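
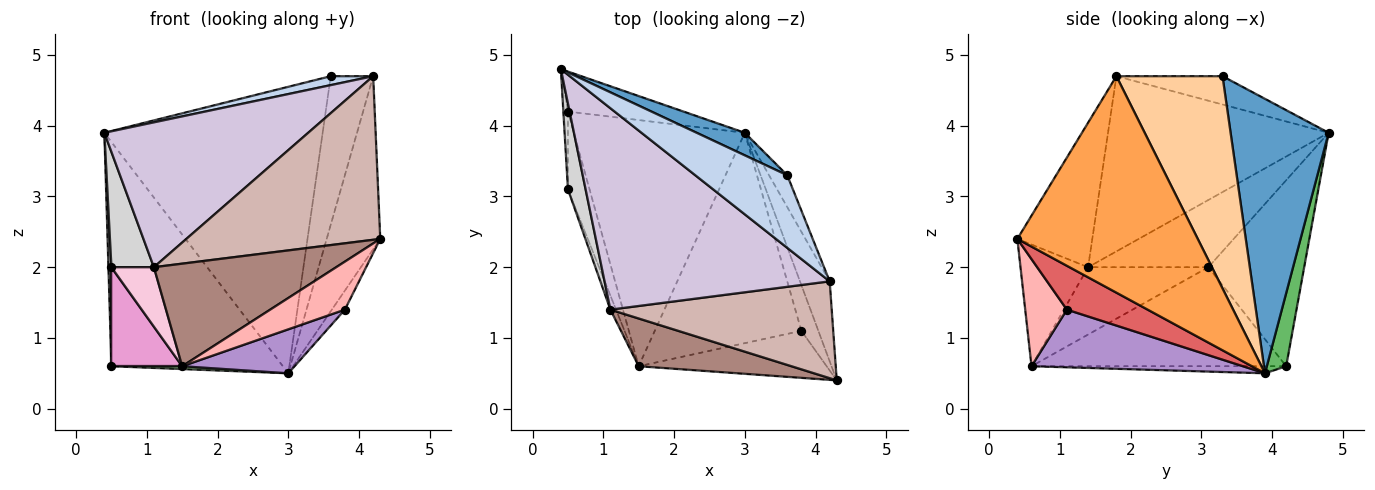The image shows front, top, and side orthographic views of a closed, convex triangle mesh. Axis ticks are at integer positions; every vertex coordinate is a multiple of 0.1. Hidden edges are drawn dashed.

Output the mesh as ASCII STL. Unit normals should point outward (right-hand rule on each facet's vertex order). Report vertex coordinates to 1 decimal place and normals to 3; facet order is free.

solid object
 facet normal 0.409 0.910 0.072
  outer loop
   vertex 3.0 3.9 0.5
   vertex 0.4 4.8 3.9
   vertex 3.6 3.3 4.7
  endloop
 endfacet
 facet normal -0.292 -0.117 0.949
  outer loop
   vertex 4.2 1.8 4.7
   vertex 3.6 3.3 4.7
   vertex 0.4 4.8 3.9
  endloop
 endfacet
 facet normal 0.950 0.282 -0.130
  outer loop
   vertex 4.2 1.8 4.7
   vertex 4.3 0.4 2.4
   vertex 3.0 3.9 0.5
  endloop
 endfacet
 facet normal 0.926 0.370 -0.079
  outer loop
   vertex 4.2 1.8 4.7
   vertex 3.0 3.9 0.5
   vertex 3.6 3.3 4.7
  endloop
 endfacet
 facet normal 0.110 0.978 -0.175
  outer loop
   vertex 0.5 4.2 0.6
   vertex 0.4 4.8 3.9
   vertex 3.0 3.9 0.5
  endloop
 endfacet
 facet normal -0.041 -0.011 -0.999
  outer loop
   vertex 0.5 4.2 0.6
   vertex 3.0 3.9 0.5
   vertex 1.5 0.6 0.6
  endloop
 endfacet
 facet normal 0.922 0.149 -0.357
  outer loop
   vertex 3.8 1.1 1.4
   vertex 3.0 3.9 0.5
   vertex 4.3 0.4 2.4
  endloop
 endfacet
 facet normal 0.370 -0.664 -0.650
  outer loop
   vertex 3.8 1.1 1.4
   vertex 4.3 0.4 2.4
   vertex 1.5 0.6 0.6
  endloop
 endfacet
 facet normal 0.359 -0.191 -0.913
  outer loop
   vertex 3.8 1.1 1.4
   vertex 1.5 0.6 0.6
   vertex 3.0 3.9 0.5
  endloop
 endfacet
 facet normal -0.534 -0.494 0.686
  outer loop
   vertex 1.1 1.4 2.0
   vertex 4.2 1.8 4.7
   vertex 0.4 4.8 3.9
  endloop
 endfacet
 facet normal -0.319 -0.859 0.400
  outer loop
   vertex 1.1 1.4 2.0
   vertex 1.5 0.6 0.6
   vertex 4.3 0.4 2.4
  endloop
 endfacet
 facet normal -0.316 -0.817 0.483
  outer loop
   vertex 1.1 1.4 2.0
   vertex 4.3 0.4 2.4
   vertex 4.2 1.8 4.7
  endloop
 endfacet
 facet normal -0.943 -0.262 -0.206
  outer loop
   vertex 0.5 3.1 2.0
   vertex 0.5 4.2 0.6
   vertex 1.5 0.6 0.6
  endloop
 endfacet
 facet normal -0.940 -0.332 -0.079
  outer loop
   vertex 0.5 3.1 2.0
   vertex 1.5 0.6 0.6
   vertex 1.1 1.4 2.0
  endloop
 endfacet
 facet normal -0.999 -0.031 -0.025
  outer loop
   vertex 0.5 3.1 2.0
   vertex 0.4 4.8 3.9
   vertex 0.5 4.2 0.6
  endloop
 endfacet
 facet normal -0.915 -0.323 0.241
  outer loop
   vertex 0.5 3.1 2.0
   vertex 1.1 1.4 2.0
   vertex 0.4 4.8 3.9
  endloop
 endfacet
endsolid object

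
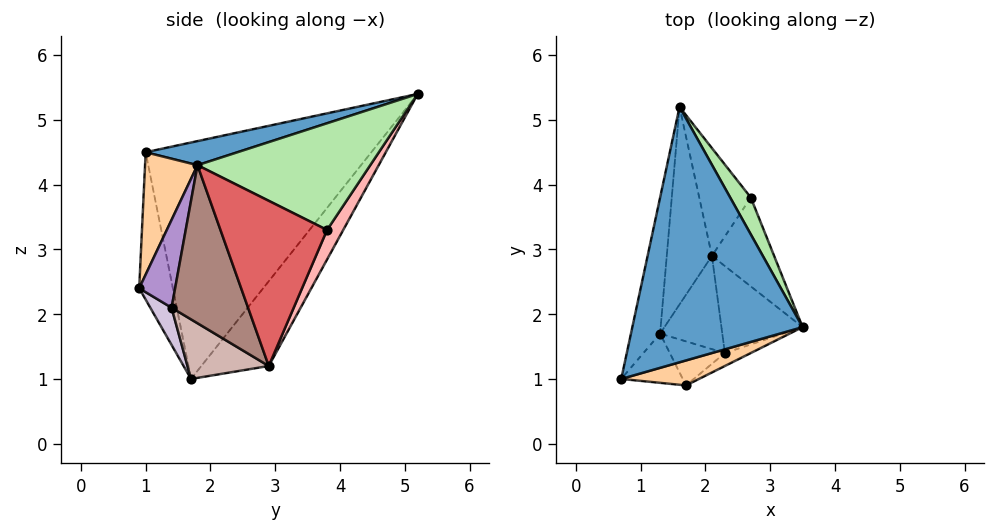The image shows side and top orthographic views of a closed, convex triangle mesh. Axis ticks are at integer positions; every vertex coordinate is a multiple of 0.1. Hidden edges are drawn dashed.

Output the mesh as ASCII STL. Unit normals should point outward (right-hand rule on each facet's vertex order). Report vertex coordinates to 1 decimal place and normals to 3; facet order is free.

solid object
 facet normal 0.136 -0.235 0.962
  outer loop
   vertex 1.6 5.2 5.4
   vertex 0.7 1.0 4.5
   vertex 3.5 1.8 4.3
  endloop
 endfacet
 facet normal -0.965 0.232 -0.119
  outer loop
   vertex 1.3 1.7 1.0
   vertex 0.7 1.0 4.5
   vertex 1.6 5.2 5.4
  endloop
 endfacet
 facet normal -0.734 0.555 -0.391
  outer loop
   vertex 2.1 2.9 1.2
   vertex 1.3 1.7 1.0
   vertex 1.6 5.2 5.4
  endloop
 endfacet
 facet normal 0.282 -0.943 0.179
  outer loop
   vertex 1.7 0.9 2.4
   vertex 3.5 1.8 4.3
   vertex 0.7 1.0 4.5
  endloop
 endfacet
 facet normal -0.610 -0.751 -0.255
  outer loop
   vertex 1.7 0.9 2.4
   vertex 0.7 1.0 4.5
   vertex 1.3 1.7 1.0
  endloop
 endfacet
 facet normal 0.883 0.438 0.170
  outer loop
   vertex 2.7 3.8 3.3
   vertex 1.6 5.2 5.4
   vertex 3.5 1.8 4.3
  endloop
 endfacet
 facet normal 0.918 0.194 -0.346
  outer loop
   vertex 2.7 3.8 3.3
   vertex 3.5 1.8 4.3
   vertex 2.1 2.9 1.2
  endloop
 endfacet
 facet normal 0.253 0.861 -0.441
  outer loop
   vertex 2.7 3.8 3.3
   vertex 2.1 2.9 1.2
   vertex 1.6 5.2 5.4
  endloop
 endfacet
 facet normal 0.579 -0.797 -0.171
  outer loop
   vertex 2.3 1.4 2.1
   vertex 3.5 1.8 4.3
   vertex 1.7 0.9 2.4
  endloop
 endfacet
 facet normal 0.364 -0.760 -0.538
  outer loop
   vertex 2.3 1.4 2.1
   vertex 1.7 0.9 2.4
   vertex 1.3 1.7 1.0
  endloop
 endfacet
 facet normal 0.879 -0.154 -0.451
  outer loop
   vertex 2.3 1.4 2.1
   vertex 2.1 2.9 1.2
   vertex 3.5 1.8 4.3
  endloop
 endfacet
 facet normal 0.655 -0.323 -0.683
  outer loop
   vertex 2.3 1.4 2.1
   vertex 1.3 1.7 1.0
   vertex 2.1 2.9 1.2
  endloop
 endfacet
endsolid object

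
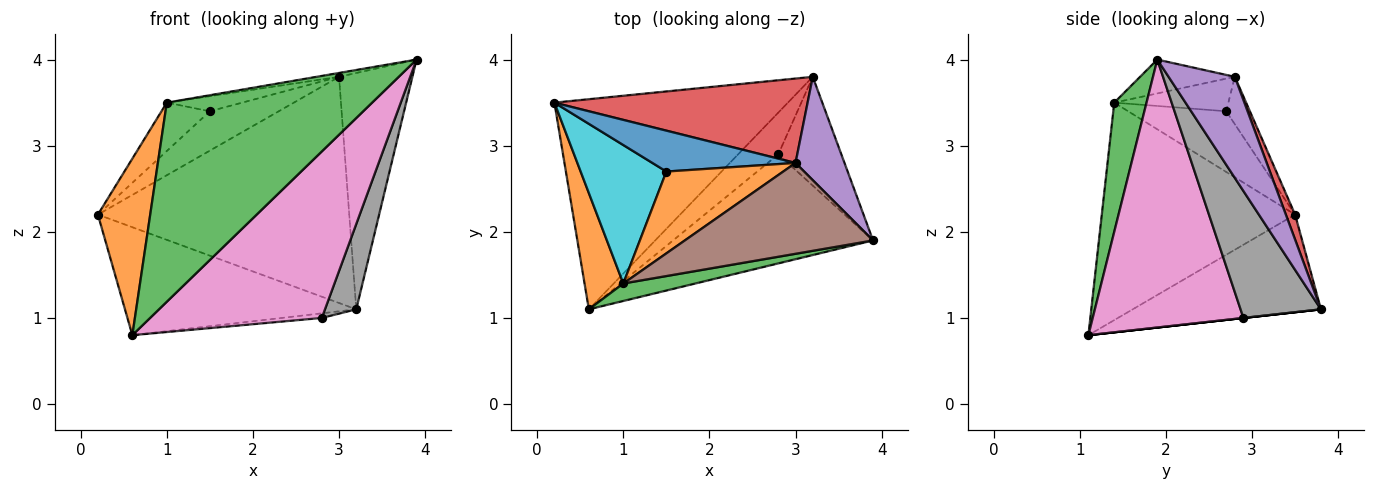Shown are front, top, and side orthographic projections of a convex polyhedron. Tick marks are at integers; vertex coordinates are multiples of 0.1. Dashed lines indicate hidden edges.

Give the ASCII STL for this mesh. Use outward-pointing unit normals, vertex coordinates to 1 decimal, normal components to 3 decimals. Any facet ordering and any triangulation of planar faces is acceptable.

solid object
 facet normal -0.349 0.428 -0.834
  outer loop
   vertex 3.2 3.8 1.1
   vertex 0.6 1.1 0.8
   vertex 0.2 3.5 2.2
  endloop
 endfacet
 facet normal -0.951 -0.257 0.170
  outer loop
   vertex 1.0 1.4 3.5
   vertex 0.2 3.5 2.2
   vertex 0.6 1.1 0.8
  endloop
 endfacet
 facet normal 0.155 -0.984 0.086
  outer loop
   vertex 1.0 1.4 3.5
   vertex 0.6 1.1 0.8
   vertex 3.9 1.9 4.0
  endloop
 endfacet
 facet normal 0.034 0.936 0.349
  outer loop
   vertex 3.0 2.8 3.8
   vertex 3.2 3.8 1.1
   vertex 0.2 3.5 2.2
  endloop
 endfacet
 facet normal 0.637 0.706 0.309
  outer loop
   vertex 3.0 2.8 3.8
   vertex 3.9 1.9 4.0
   vertex 3.2 3.8 1.1
  endloop
 endfacet
 facet normal -0.177 0.042 0.983
  outer loop
   vertex 3.0 2.8 3.8
   vertex 1.0 1.4 3.5
   vertex 3.9 1.9 4.0
  endloop
 endfacet
 facet normal 0.592 -0.674 -0.442
  outer loop
   vertex 2.8 2.9 1.0
   vertex 3.9 1.9 4.0
   vertex 0.6 1.1 0.8
  endloop
 endfacet
 facet normal 0.846 -0.329 -0.420
  outer loop
   vertex 2.8 2.9 1.0
   vertex 3.2 3.8 1.1
   vertex 3.9 1.9 4.0
  endloop
 endfacet
 facet normal 0.000 0.110 -0.994
  outer loop
   vertex 2.8 2.9 1.0
   vertex 0.6 1.1 0.8
   vertex 3.2 3.8 1.1
  endloop
 endfacet
 facet normal -0.556 0.274 0.785
  outer loop
   vertex 1.5 2.7 3.4
   vertex 0.2 3.5 2.2
   vertex 1.0 1.4 3.5
  endloop
 endfacet
 facet normal -0.232 0.675 0.701
  outer loop
   vertex 1.5 2.7 3.4
   vertex 3.0 2.8 3.8
   vertex 0.2 3.5 2.2
  endloop
 endfacet
 facet normal -0.265 0.175 0.948
  outer loop
   vertex 1.5 2.7 3.4
   vertex 1.0 1.4 3.5
   vertex 3.0 2.8 3.8
  endloop
 endfacet
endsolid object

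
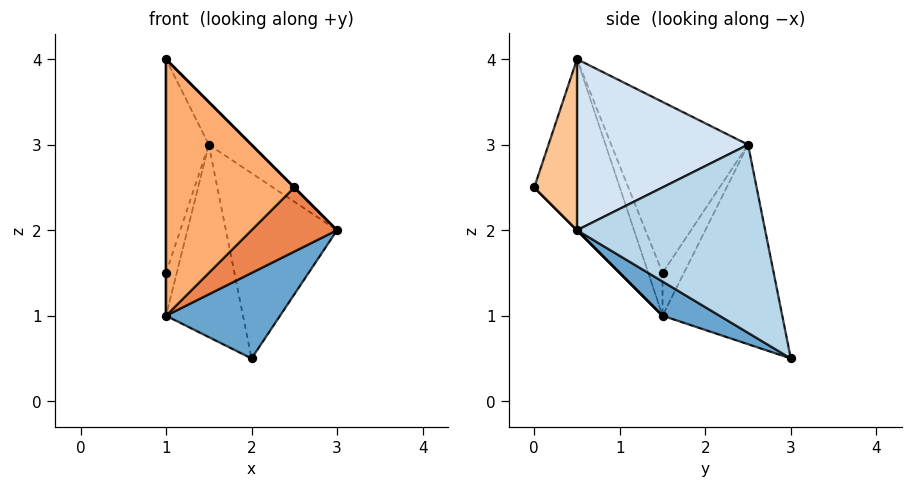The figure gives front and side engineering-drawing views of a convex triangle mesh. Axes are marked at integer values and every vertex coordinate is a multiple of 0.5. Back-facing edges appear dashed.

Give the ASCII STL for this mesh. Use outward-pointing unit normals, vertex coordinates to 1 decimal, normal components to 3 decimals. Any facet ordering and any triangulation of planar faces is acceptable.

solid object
 facet normal 0.218 -0.436 -0.873
  outer loop
   vertex 2.0 3.0 0.5
   vertex 3.0 0.5 2.0
   vertex 1.0 1.5 1.0
  endloop
 endfacet
 facet normal -0.840 0.540 -0.060
  outer loop
   vertex 1.5 2.5 3.0
   vertex 2.0 3.0 0.5
   vertex 1.0 1.5 1.0
  endloop
 endfacet
 facet normal 0.830 0.491 0.264
  outer loop
   vertex 1.5 2.5 3.0
   vertex 3.0 0.5 2.0
   vertex 2.0 3.0 0.5
  endloop
 endfacet
 facet normal 0.696 0.174 0.696
  outer loop
   vertex 1.5 2.5 3.0
   vertex 1.0 0.5 4.0
   vertex 3.0 0.5 2.0
  endloop
 endfacet
 facet normal 0.000 -0.707 -0.707
  outer loop
   vertex 2.5 0.0 2.5
   vertex 1.0 1.5 1.0
   vertex 3.0 0.5 2.0
  endloop
 endfacet
 facet normal -0.535 -0.802 -0.267
  outer loop
   vertex 2.5 0.0 2.5
   vertex 1.0 0.5 4.0
   vertex 1.0 1.5 1.0
  endloop
 endfacet
 facet normal 0.707 0.000 0.707
  outer loop
   vertex 2.5 0.0 2.5
   vertex 3.0 0.5 2.0
   vertex 1.0 0.5 4.0
  endloop
 endfacet
 facet normal -1.000 0.000 0.000
  outer loop
   vertex 1.0 1.5 1.5
   vertex 1.0 1.5 1.0
   vertex 1.0 0.5 4.0
  endloop
 endfacet
 facet normal -0.894 0.447 0.000
  outer loop
   vertex 1.0 1.5 1.5
   vertex 1.5 2.5 3.0
   vertex 1.0 1.5 1.0
  endloop
 endfacet
 facet normal -0.948 0.296 0.118
  outer loop
   vertex 1.0 1.5 1.5
   vertex 1.0 0.5 4.0
   vertex 1.5 2.5 3.0
  endloop
 endfacet
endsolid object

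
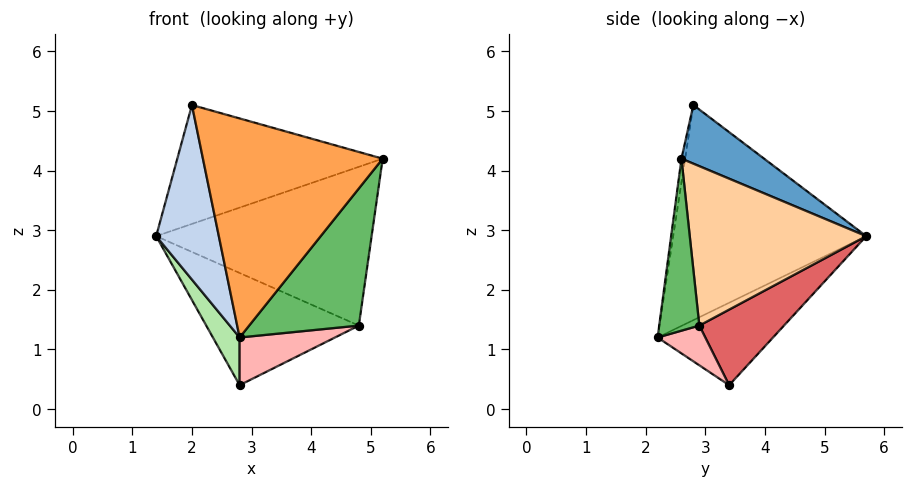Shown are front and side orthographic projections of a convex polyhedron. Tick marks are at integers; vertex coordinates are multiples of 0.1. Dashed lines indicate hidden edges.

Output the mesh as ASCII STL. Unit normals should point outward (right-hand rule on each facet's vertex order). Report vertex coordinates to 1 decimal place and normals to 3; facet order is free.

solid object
 facet normal 0.248 0.618 0.746
  outer loop
   vertex 2.0 2.8 5.1
   vertex 5.2 2.6 4.2
   vertex 1.4 5.7 2.9
  endloop
 endfacet
 facet normal -0.941 -0.305 -0.146
  outer loop
   vertex 2.8 2.2 1.2
   vertex 2.0 2.8 5.1
   vertex 1.4 5.7 2.9
  endloop
 endfacet
 facet normal -0.020 -0.989 0.148
  outer loop
   vertex 2.8 2.2 1.2
   vertex 5.2 2.6 4.2
   vertex 2.0 2.8 5.1
  endloop
 endfacet
 facet normal 0.634 0.774 -0.008
  outer loop
   vertex 4.8 2.9 1.4
   vertex 1.4 5.7 2.9
   vertex 5.2 2.6 4.2
  endloop
 endfacet
 facet normal 0.340 -0.929 -0.148
  outer loop
   vertex 4.8 2.9 1.4
   vertex 5.2 2.6 4.2
   vertex 2.8 2.2 1.2
  endloop
 endfacet
 facet normal -0.923 -0.214 -0.320
  outer loop
   vertex 2.8 3.4 0.4
   vertex 2.8 2.2 1.2
   vertex 1.4 5.7 2.9
  endloop
 endfacet
 facet normal 0.428 0.772 -0.470
  outer loop
   vertex 2.8 3.4 0.4
   vertex 1.4 5.7 2.9
   vertex 4.8 2.9 1.4
  endloop
 endfacet
 facet normal 0.267 -0.535 -0.802
  outer loop
   vertex 2.8 3.4 0.4
   vertex 4.8 2.9 1.4
   vertex 2.8 2.2 1.2
  endloop
 endfacet
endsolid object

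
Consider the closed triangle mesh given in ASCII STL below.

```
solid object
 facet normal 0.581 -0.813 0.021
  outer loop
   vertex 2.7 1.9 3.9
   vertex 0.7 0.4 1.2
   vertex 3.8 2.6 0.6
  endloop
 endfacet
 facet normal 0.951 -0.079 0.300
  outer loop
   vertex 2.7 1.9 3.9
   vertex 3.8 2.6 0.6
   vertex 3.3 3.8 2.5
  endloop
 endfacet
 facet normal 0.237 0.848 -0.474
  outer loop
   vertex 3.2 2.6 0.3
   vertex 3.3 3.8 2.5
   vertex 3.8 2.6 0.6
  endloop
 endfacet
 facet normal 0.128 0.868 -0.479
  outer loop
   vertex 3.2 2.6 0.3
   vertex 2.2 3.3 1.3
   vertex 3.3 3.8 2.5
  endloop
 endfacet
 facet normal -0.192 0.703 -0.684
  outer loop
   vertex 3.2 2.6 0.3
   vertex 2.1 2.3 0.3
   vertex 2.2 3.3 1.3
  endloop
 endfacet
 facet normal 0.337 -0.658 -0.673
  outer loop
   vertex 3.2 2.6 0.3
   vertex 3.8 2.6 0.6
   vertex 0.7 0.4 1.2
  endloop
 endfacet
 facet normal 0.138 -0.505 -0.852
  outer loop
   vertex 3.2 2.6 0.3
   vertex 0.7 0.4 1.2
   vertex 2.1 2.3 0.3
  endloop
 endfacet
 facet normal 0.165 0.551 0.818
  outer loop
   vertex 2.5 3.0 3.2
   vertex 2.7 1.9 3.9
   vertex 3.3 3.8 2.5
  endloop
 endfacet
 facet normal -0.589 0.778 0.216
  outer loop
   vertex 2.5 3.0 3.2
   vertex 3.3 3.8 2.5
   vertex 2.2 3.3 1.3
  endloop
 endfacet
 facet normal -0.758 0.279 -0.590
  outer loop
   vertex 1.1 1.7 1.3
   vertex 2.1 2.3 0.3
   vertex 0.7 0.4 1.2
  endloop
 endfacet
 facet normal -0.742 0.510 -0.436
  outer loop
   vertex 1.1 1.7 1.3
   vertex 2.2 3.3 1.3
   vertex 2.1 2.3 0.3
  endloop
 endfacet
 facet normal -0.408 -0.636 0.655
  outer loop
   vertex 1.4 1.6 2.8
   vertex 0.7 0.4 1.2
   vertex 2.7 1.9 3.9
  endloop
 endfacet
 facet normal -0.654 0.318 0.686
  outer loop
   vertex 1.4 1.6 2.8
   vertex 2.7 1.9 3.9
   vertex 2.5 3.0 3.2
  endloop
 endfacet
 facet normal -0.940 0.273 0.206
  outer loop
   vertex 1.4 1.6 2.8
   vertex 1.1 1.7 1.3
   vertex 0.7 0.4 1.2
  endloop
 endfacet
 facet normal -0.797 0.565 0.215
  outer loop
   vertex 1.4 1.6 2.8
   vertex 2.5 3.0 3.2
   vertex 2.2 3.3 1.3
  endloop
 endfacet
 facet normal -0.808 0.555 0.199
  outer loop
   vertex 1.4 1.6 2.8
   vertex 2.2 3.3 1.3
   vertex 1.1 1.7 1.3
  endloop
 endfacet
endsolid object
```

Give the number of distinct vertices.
10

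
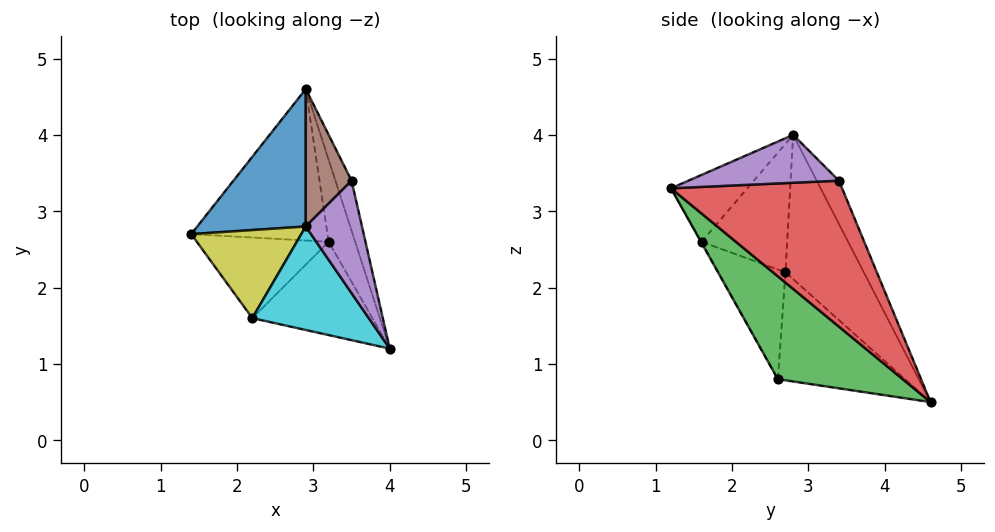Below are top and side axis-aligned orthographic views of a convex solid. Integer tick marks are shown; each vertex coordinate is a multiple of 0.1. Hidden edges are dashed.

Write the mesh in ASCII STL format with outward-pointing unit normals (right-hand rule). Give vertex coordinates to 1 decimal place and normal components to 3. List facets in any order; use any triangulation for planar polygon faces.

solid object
 facet normal -0.520 0.760 0.391
  outer loop
   vertex 2.9 2.8 4.0
   vertex 2.9 4.6 0.5
   vertex 1.4 2.7 2.2
  endloop
 endfacet
 facet normal -0.608 -0.206 -0.767
  outer loop
   vertex 3.2 2.6 0.8
   vertex 1.4 2.7 2.2
   vertex 2.9 4.6 0.5
  endloop
 endfacet
 facet normal 0.963 0.107 -0.248
  outer loop
   vertex 3.2 2.6 0.8
   vertex 2.9 4.6 0.5
   vertex 4.0 1.2 3.3
  endloop
 endfacet
 facet normal 0.968 0.225 -0.107
  outer loop
   vertex 3.5 3.4 3.4
   vertex 4.0 1.2 3.3
   vertex 2.9 4.6 0.5
  endloop
 endfacet
 facet normal 0.644 0.112 0.756
  outer loop
   vertex 3.5 3.4 3.4
   vertex 2.9 2.8 4.0
   vertex 4.0 1.2 3.3
  endloop
 endfacet
 facet normal -0.397 0.816 0.420
  outer loop
   vertex 3.5 3.4 3.4
   vertex 2.9 4.6 0.5
   vertex 2.9 2.8 4.0
  endloop
 endfacet
 facet normal -0.513 -0.597 -0.617
  outer loop
   vertex 2.2 1.6 2.6
   vertex 1.4 2.7 2.2
   vertex 3.2 2.6 0.8
  endloop
 endfacet
 facet normal -0.004 -0.873 -0.488
  outer loop
   vertex 2.2 1.6 2.6
   vertex 3.2 2.6 0.8
   vertex 4.0 1.2 3.3
  endloop
 endfacet
 facet normal -0.724 -0.301 0.620
  outer loop
   vertex 2.2 1.6 2.6
   vertex 2.9 2.8 4.0
   vertex 1.4 2.7 2.2
  endloop
 endfacet
 facet normal -0.404 -0.585 0.703
  outer loop
   vertex 2.2 1.6 2.6
   vertex 4.0 1.2 3.3
   vertex 2.9 2.8 4.0
  endloop
 endfacet
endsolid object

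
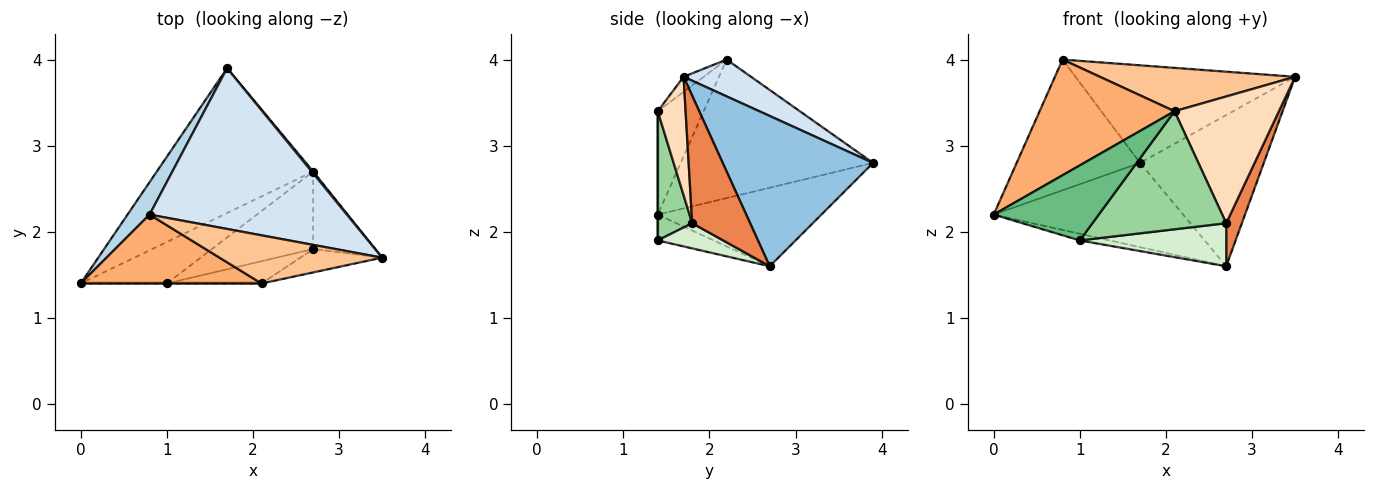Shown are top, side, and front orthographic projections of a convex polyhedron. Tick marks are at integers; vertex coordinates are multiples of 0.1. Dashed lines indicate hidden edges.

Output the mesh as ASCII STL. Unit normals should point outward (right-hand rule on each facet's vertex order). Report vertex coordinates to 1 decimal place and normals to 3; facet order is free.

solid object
 facet normal -0.398 0.461 -0.793
  outer loop
   vertex 2.7 2.7 1.6
   vertex 0.0 1.4 2.2
   vertex 1.7 3.9 2.8
  endloop
 endfacet
 facet normal 0.772 0.635 0.008
  outer loop
   vertex 2.7 2.7 1.6
   vertex 1.7 3.9 2.8
   vertex 3.5 1.7 3.8
  endloop
 endfacet
 facet normal -0.834 0.535 0.133
  outer loop
   vertex 0.8 2.2 4.0
   vertex 1.7 3.9 2.8
   vertex 0.0 1.4 2.2
  endloop
 endfacet
 facet normal 0.157 0.513 0.844
  outer loop
   vertex 0.8 2.2 4.0
   vertex 3.5 1.7 3.8
   vertex 1.7 3.9 2.8
  endloop
 endfacet
 facet normal 0.874 -0.236 -0.425
  outer loop
   vertex 2.7 1.8 2.1
   vertex 2.7 2.7 1.6
   vertex 3.5 1.7 3.8
  endloop
 endfacet
 facet normal -0.281 -0.825 0.491
  outer loop
   vertex 2.1 1.4 3.4
   vertex 0.8 2.2 4.0
   vertex 0.0 1.4 2.2
  endloop
 endfacet
 facet normal -0.069 -0.668 0.741
  outer loop
   vertex 2.1 1.4 3.4
   vertex 3.5 1.7 3.8
   vertex 0.8 2.2 4.0
  endloop
 endfacet
 facet normal 0.254 -0.951 -0.175
  outer loop
   vertex 2.1 1.4 3.4
   vertex 2.7 1.8 2.1
   vertex 3.5 1.7 3.8
  endloop
 endfacet
 facet normal 0.000 -1.000 0.000
  outer loop
   vertex 1.0 1.4 1.9
   vertex 2.1 1.4 3.4
   vertex 0.0 1.4 2.2
  endloop
 endfacet
 facet normal 0.245 -0.953 -0.180
  outer loop
   vertex 1.0 1.4 1.9
   vertex 2.7 1.8 2.1
   vertex 2.1 1.4 3.4
  endloop
 endfacet
 facet normal -0.284 0.153 -0.947
  outer loop
   vertex 1.0 1.4 1.9
   vertex 0.0 1.4 2.2
   vertex 2.7 2.7 1.6
  endloop
 endfacet
 facet normal 0.212 -0.475 -0.854
  outer loop
   vertex 1.0 1.4 1.9
   vertex 2.7 2.7 1.6
   vertex 2.7 1.8 2.1
  endloop
 endfacet
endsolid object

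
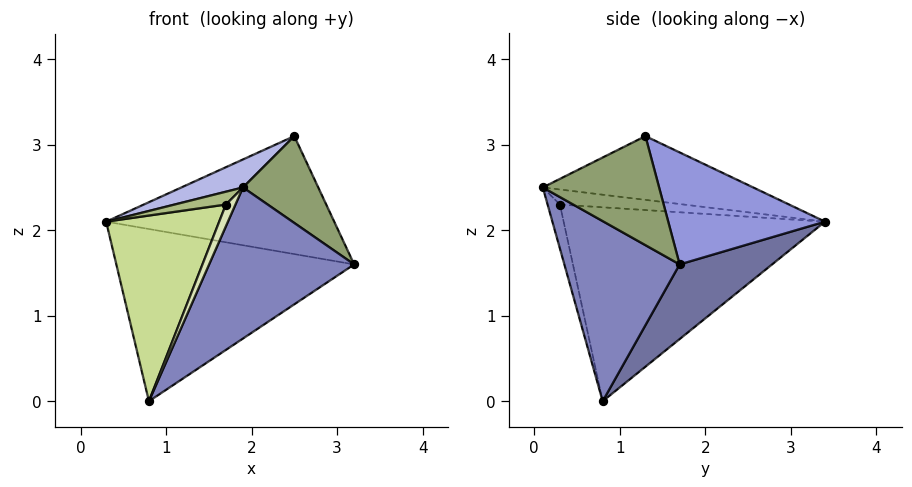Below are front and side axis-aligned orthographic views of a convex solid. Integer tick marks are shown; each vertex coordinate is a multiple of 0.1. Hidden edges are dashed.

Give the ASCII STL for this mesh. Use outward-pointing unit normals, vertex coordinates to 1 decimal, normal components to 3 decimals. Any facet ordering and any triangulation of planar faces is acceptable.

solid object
 facet normal 0.248 0.637 -0.730
  outer loop
   vertex 0.8 0.8 0.0
   vertex 0.3 3.4 2.1
   vertex 3.2 1.7 1.6
  endloop
 endfacet
 facet normal 0.558 -0.702 -0.442
  outer loop
   vertex 0.8 0.8 0.0
   vertex 3.2 1.7 1.6
   vertex 1.9 0.1 2.5
  endloop
 endfacet
 facet normal 0.510 0.742 0.436
  outer loop
   vertex 2.5 1.3 3.1
   vertex 3.2 1.7 1.6
   vertex 0.3 3.4 2.1
  endloop
 endfacet
 facet normal -0.527 -0.154 0.836
  outer loop
   vertex 2.5 1.3 3.1
   vertex 0.3 3.4 2.1
   vertex 1.9 0.1 2.5
  endloop
 endfacet
 facet normal 0.815 -0.527 0.240
  outer loop
   vertex 2.5 1.3 3.1
   vertex 1.9 0.1 2.5
   vertex 3.2 1.7 1.6
  endloop
 endfacet
 facet normal -0.812 -0.336 0.476
  outer loop
   vertex 1.7 0.3 2.3
   vertex 1.9 0.1 2.5
   vertex 0.3 3.4 2.1
  endloop
 endfacet
 facet normal -0.885 -0.383 0.263
  outer loop
   vertex 1.7 0.3 2.3
   vertex 0.3 3.4 2.1
   vertex 0.8 0.8 0.0
  endloop
 endfacet
 facet normal -0.777 -0.605 0.173
  outer loop
   vertex 1.7 0.3 2.3
   vertex 0.8 0.8 0.0
   vertex 1.9 0.1 2.5
  endloop
 endfacet
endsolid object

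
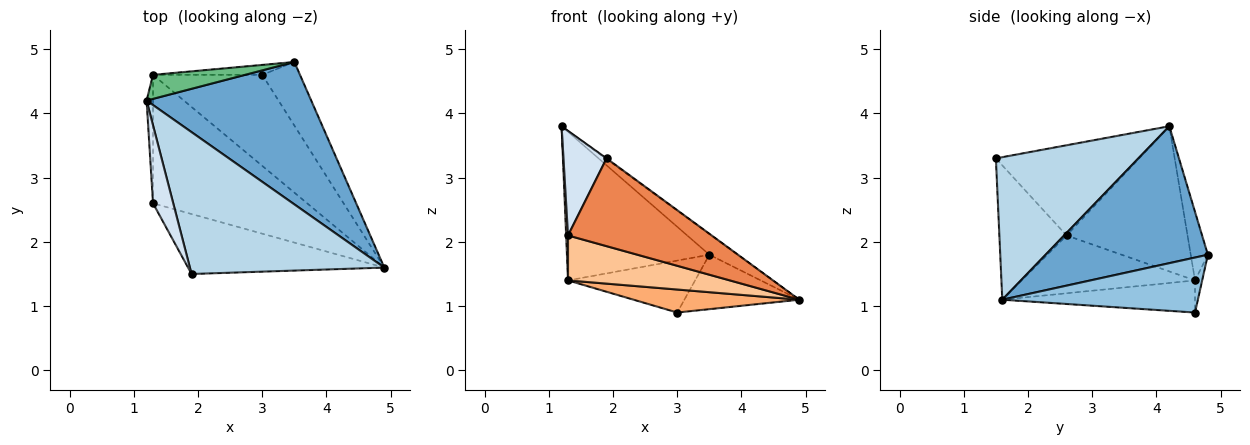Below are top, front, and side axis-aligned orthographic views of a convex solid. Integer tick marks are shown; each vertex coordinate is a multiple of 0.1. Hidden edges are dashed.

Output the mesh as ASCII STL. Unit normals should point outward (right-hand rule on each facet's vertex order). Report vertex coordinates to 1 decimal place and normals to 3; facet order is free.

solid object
 facet normal 0.636 0.111 0.764
  outer loop
   vertex 3.5 4.8 1.8
   vertex 1.2 4.2 3.8
   vertex 4.9 1.6 1.1
  endloop
 endfacet
 facet normal 0.742 0.436 -0.509
  outer loop
   vertex 3.0 4.6 0.9
   vertex 3.5 4.8 1.8
   vertex 4.9 1.6 1.1
  endloop
 endfacet
 facet normal 0.591 0.004 0.806
  outer loop
   vertex 1.9 1.5 3.3
   vertex 4.9 1.6 1.1
   vertex 1.2 4.2 3.8
  endloop
 endfacet
 facet normal -0.936 -0.282 0.210
  outer loop
   vertex 1.9 1.5 3.3
   vertex 1.2 4.2 3.8
   vertex 1.3 2.6 2.1
  endloop
 endfacet
 facet normal -0.360 -0.770 -0.526
  outer loop
   vertex 1.9 1.5 3.3
   vertex 1.3 2.6 2.1
   vertex 4.9 1.6 1.1
  endloop
 endfacet
 facet normal -0.274 -0.236 -0.932
  outer loop
   vertex 1.3 4.6 1.4
   vertex 3.0 4.6 0.9
   vertex 4.9 1.6 1.1
  endloop
 endfacet
 facet normal -0.334 -0.311 -0.890
  outer loop
   vertex 1.3 4.6 1.4
   vertex 4.9 1.6 1.1
   vertex 1.3 2.6 2.1
  endloop
 endfacet
 facet normal -0.999 -0.015 -0.044
  outer loop
   vertex 1.3 4.6 1.4
   vertex 1.3 2.6 2.1
   vertex 1.2 4.2 3.8
  endloop
 endfacet
 facet normal -0.118 0.980 0.158
  outer loop
   vertex 1.3 4.6 1.4
   vertex 1.2 4.2 3.8
   vertex 3.5 4.8 1.8
  endloop
 endfacet
 facet normal -0.055 0.981 -0.187
  outer loop
   vertex 1.3 4.6 1.4
   vertex 3.5 4.8 1.8
   vertex 3.0 4.6 0.9
  endloop
 endfacet
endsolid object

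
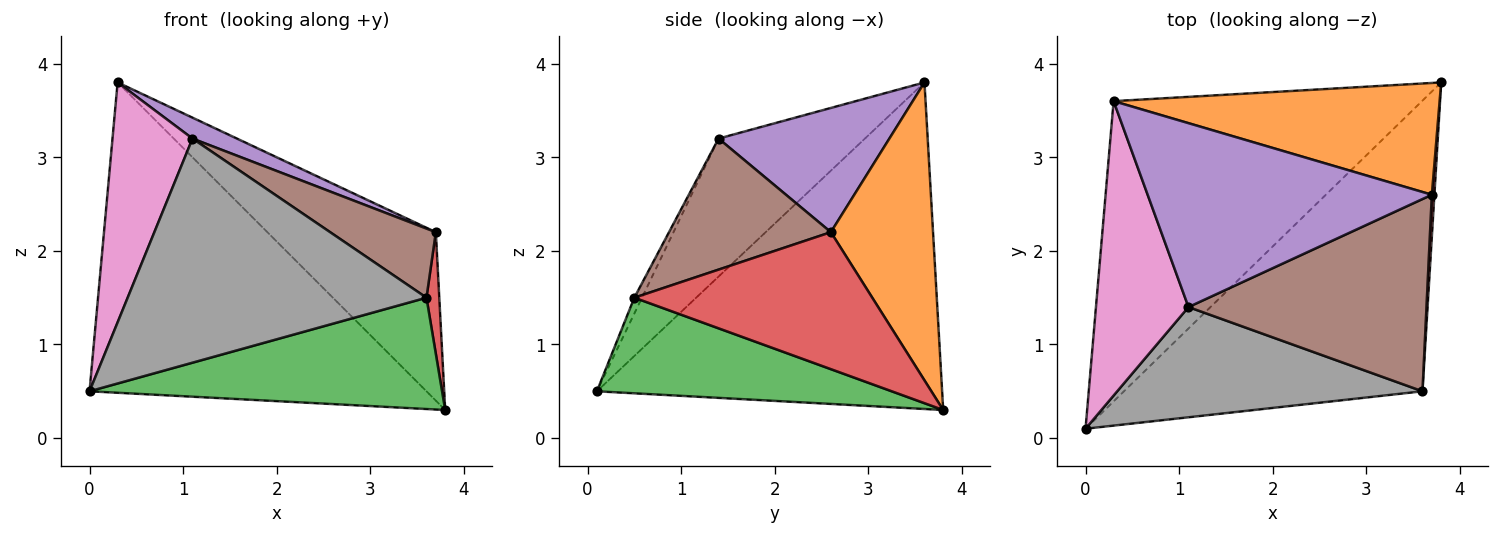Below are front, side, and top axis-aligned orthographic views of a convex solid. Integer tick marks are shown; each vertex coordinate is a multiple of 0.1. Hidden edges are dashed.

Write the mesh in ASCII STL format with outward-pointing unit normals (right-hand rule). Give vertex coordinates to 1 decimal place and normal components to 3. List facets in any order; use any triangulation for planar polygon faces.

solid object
 facet normal -0.593 0.579 -0.560
  outer loop
   vertex 0.3 3.6 3.8
   vertex 3.8 3.8 0.3
   vertex 0.0 0.1 0.5
  endloop
 endfacet
 facet normal 0.451 0.744 0.493
  outer loop
   vertex 3.7 2.6 2.2
   vertex 3.8 3.8 0.3
   vertex 0.3 3.6 3.8
  endloop
 endfacet
 facet normal 0.287 -0.343 -0.895
  outer loop
   vertex 3.6 0.5 1.5
   vertex 0.0 0.1 0.5
   vertex 3.8 3.8 0.3
  endloop
 endfacet
 facet normal 0.998 -0.054 0.019
  outer loop
   vertex 3.6 0.5 1.5
   vertex 3.8 3.8 0.3
   vertex 3.7 2.6 2.2
  endloop
 endfacet
 facet normal 0.398 -0.104 0.911
  outer loop
   vertex 1.1 1.4 3.2
   vertex 3.7 2.6 2.2
   vertex 0.3 3.6 3.8
  endloop
 endfacet
 facet normal 0.460 -0.300 0.836
  outer loop
   vertex 1.1 1.4 3.2
   vertex 3.6 0.5 1.5
   vertex 3.7 2.6 2.2
  endloop
 endfacet
 facet normal -0.756 -0.413 0.507
  outer loop
   vertex 1.1 1.4 3.2
   vertex 0.3 3.6 3.8
   vertex 0.0 0.1 0.5
  endloop
 endfacet
 facet normal -0.023 -0.897 0.441
  outer loop
   vertex 1.1 1.4 3.2
   vertex 0.0 0.1 0.5
   vertex 3.6 0.5 1.5
  endloop
 endfacet
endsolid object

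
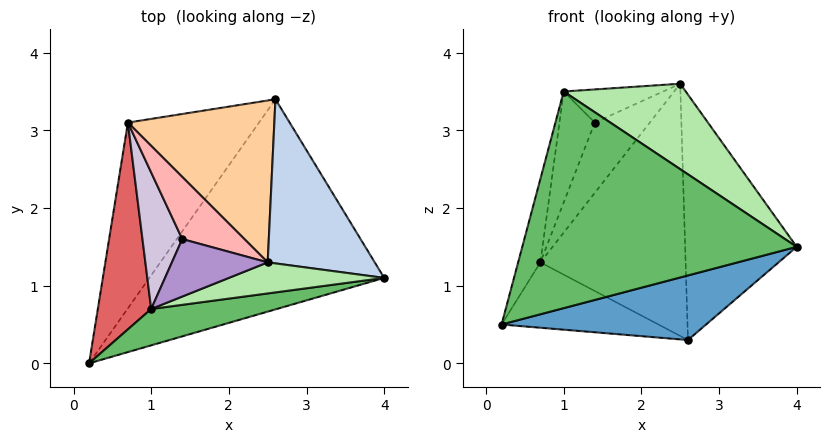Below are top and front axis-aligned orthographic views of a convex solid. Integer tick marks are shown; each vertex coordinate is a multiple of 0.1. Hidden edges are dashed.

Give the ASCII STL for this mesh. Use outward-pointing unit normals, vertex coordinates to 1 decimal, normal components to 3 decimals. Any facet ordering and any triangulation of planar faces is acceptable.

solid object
 facet normal 0.319 -0.278 -0.906
  outer loop
   vertex 2.6 3.4 0.3
   vertex 4.0 1.1 1.5
   vertex 0.2 0.0 0.5
  endloop
 endfacet
 facet normal 0.664 0.621 0.415
  outer loop
   vertex 2.5 1.3 3.6
   vertex 4.0 1.1 1.5
   vertex 2.6 3.4 0.3
  endloop
 endfacet
 facet normal -0.481 0.291 -0.827
  outer loop
   vertex 0.7 3.1 1.3
   vertex 2.6 3.4 0.3
   vertex 0.2 0.0 0.5
  endloop
 endfacet
 facet normal 0.150 0.832 0.534
  outer loop
   vertex 0.7 3.1 1.3
   vertex 2.5 1.3 3.6
   vertex 2.6 3.4 0.3
  endloop
 endfacet
 facet normal 0.235 -0.959 0.161
  outer loop
   vertex 1.0 0.7 3.5
   vertex 0.2 0.0 0.5
   vertex 4.0 1.1 1.5
  endloop
 endfacet
 facet normal 0.333 -0.886 0.322
  outer loop
   vertex 1.0 0.7 3.5
   vertex 4.0 1.1 1.5
   vertex 2.5 1.3 3.6
  endloop
 endfacet
 facet normal -0.967 0.095 0.236
  outer loop
   vertex 1.0 0.7 3.5
   vertex 0.7 3.1 1.3
   vertex 0.2 0.0 0.5
  endloop
 endfacet
 facet normal -0.096 0.746 0.659
  outer loop
   vertex 1.4 1.6 3.1
   vertex 2.5 1.3 3.6
   vertex 0.7 3.1 1.3
  endloop
 endfacet
 facet normal -0.249 0.484 0.839
  outer loop
   vertex 1.4 1.6 3.1
   vertex 1.0 0.7 3.5
   vertex 2.5 1.3 3.6
  endloop
 endfacet
 facet normal -0.541 0.530 0.653
  outer loop
   vertex 1.4 1.6 3.1
   vertex 0.7 3.1 1.3
   vertex 1.0 0.7 3.5
  endloop
 endfacet
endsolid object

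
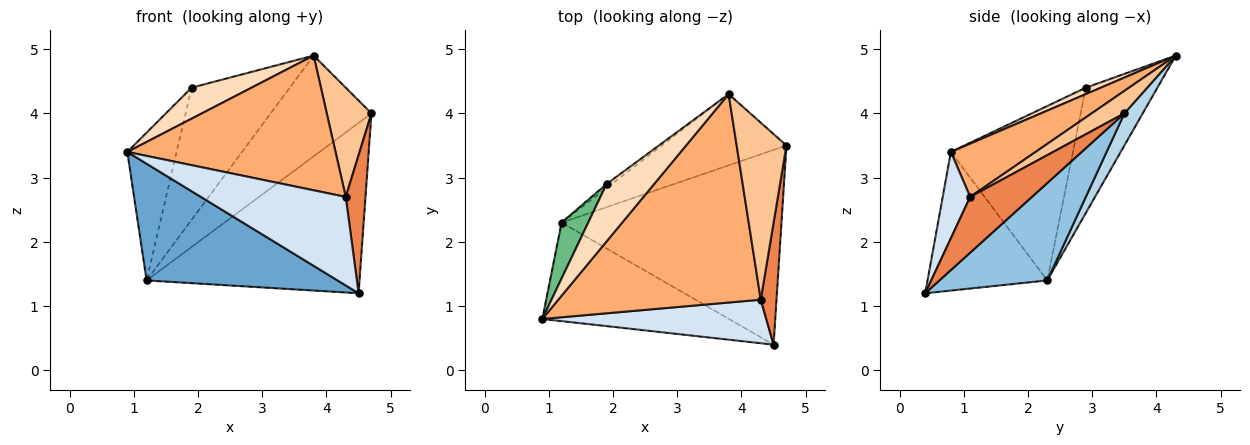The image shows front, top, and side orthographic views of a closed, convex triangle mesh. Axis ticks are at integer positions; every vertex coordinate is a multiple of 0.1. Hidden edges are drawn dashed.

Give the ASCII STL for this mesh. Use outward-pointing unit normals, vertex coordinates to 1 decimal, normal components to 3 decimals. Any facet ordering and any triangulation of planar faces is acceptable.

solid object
 facet normal -0.432 -0.689 -0.582
  outer loop
   vertex 1.2 2.3 1.4
   vertex 4.5 0.4 1.2
   vertex 0.9 0.8 3.4
  endloop
 endfacet
 facet normal 0.316 0.625 -0.714
  outer loop
   vertex 1.2 2.3 1.4
   vertex 4.7 3.5 4.0
   vertex 4.5 0.4 1.2
  endloop
 endfacet
 facet normal 0.147 0.808 -0.571
  outer loop
   vertex 1.2 2.3 1.4
   vertex 3.8 4.3 4.9
   vertex 4.7 3.5 4.0
  endloop
 endfacet
 facet normal 0.168 -0.885 0.435
  outer loop
   vertex 4.3 1.1 2.7
   vertex 0.9 0.8 3.4
   vertex 4.5 0.4 1.2
  endloop
 endfacet
 facet normal 0.920 -0.294 0.260
  outer loop
   vertex 4.3 1.1 2.7
   vertex 4.5 0.4 1.2
   vertex 4.7 3.5 4.0
  endloop
 endfacet
 facet normal 0.216 -0.530 0.820
  outer loop
   vertex 4.3 1.1 2.7
   vertex 3.8 4.3 4.9
   vertex 0.9 0.8 3.4
  endloop
 endfacet
 facet normal 0.359 -0.490 0.794
  outer loop
   vertex 4.3 1.1 2.7
   vertex 4.7 3.5 4.0
   vertex 3.8 4.3 4.9
  endloop
 endfacet
 facet normal 0.118 -0.472 0.874
  outer loop
   vertex 1.9 2.9 4.4
   vertex 0.9 0.8 3.4
   vertex 3.8 4.3 4.9
  endloop
 endfacet
 facet normal -0.918 0.371 0.140
  outer loop
   vertex 1.9 2.9 4.4
   vertex 1.2 2.3 1.4
   vertex 0.9 0.8 3.4
  endloop
 endfacet
 facet normal -0.589 0.808 -0.024
  outer loop
   vertex 1.9 2.9 4.4
   vertex 3.8 4.3 4.9
   vertex 1.2 2.3 1.4
  endloop
 endfacet
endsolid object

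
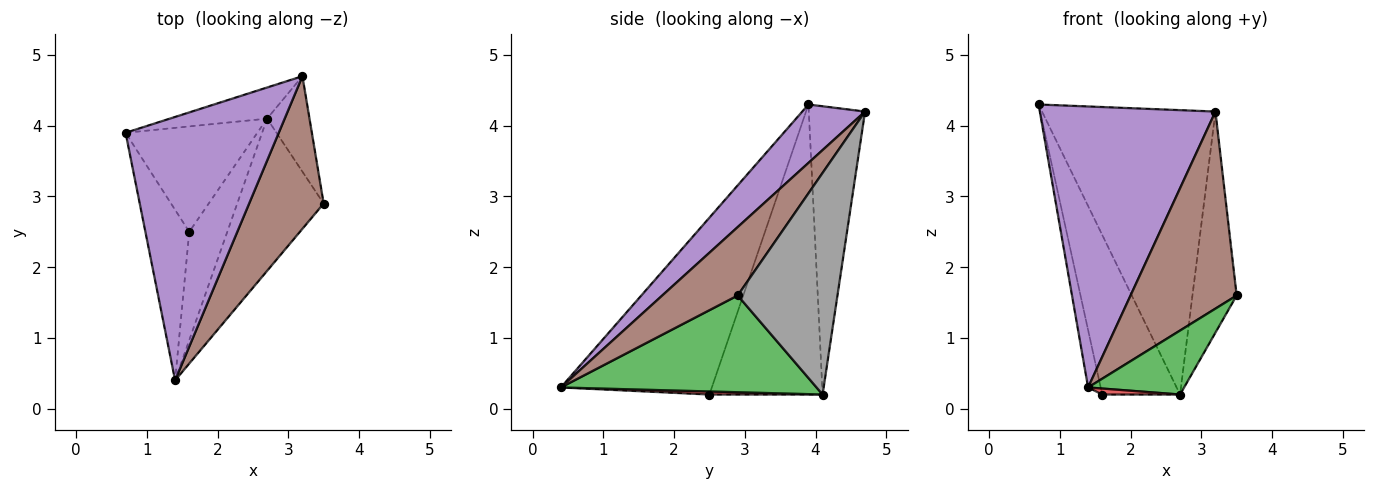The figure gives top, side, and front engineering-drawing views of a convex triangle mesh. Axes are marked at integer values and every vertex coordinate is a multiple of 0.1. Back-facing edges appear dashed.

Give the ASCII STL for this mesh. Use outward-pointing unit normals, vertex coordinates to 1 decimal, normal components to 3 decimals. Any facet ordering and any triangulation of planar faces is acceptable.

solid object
 facet normal -0.967 0.081 -0.240
  outer loop
   vertex 1.6 2.5 0.2
   vertex 1.4 0.4 0.3
   vertex 0.7 3.9 4.3
  endloop
 endfacet
 facet normal -0.772 0.531 -0.351
  outer loop
   vertex 2.7 4.1 0.2
   vertex 1.6 2.5 0.2
   vertex 0.7 3.9 4.3
  endloop
 endfacet
 facet normal 0.718 -0.270 -0.642
  outer loop
   vertex 2.7 4.1 0.2
   vertex 3.5 2.9 1.6
   vertex 1.4 0.4 0.3
  endloop
 endfacet
 facet normal 0.080 -0.055 -0.995
  outer loop
   vertex 2.7 4.1 0.2
   vertex 1.4 0.4 0.3
   vertex 1.6 2.5 0.2
  endloop
 endfacet
 facet normal 0.252 -0.706 0.662
  outer loop
   vertex 3.2 4.7 4.2
   vertex 0.7 3.9 4.3
   vertex 1.4 0.4 0.3
  endloop
 endfacet
 facet normal 0.490 -0.689 0.534
  outer loop
   vertex 3.2 4.7 4.2
   vertex 1.4 0.4 0.3
   vertex 3.5 2.9 1.6
  endloop
 endfacet
 facet normal -0.307 0.946 -0.104
  outer loop
   vertex 3.2 4.7 4.2
   vertex 2.7 4.1 0.2
   vertex 0.7 3.9 4.3
  endloop
 endfacet
 facet normal 0.901 0.399 -0.172
  outer loop
   vertex 3.2 4.7 4.2
   vertex 3.5 2.9 1.6
   vertex 2.7 4.1 0.2
  endloop
 endfacet
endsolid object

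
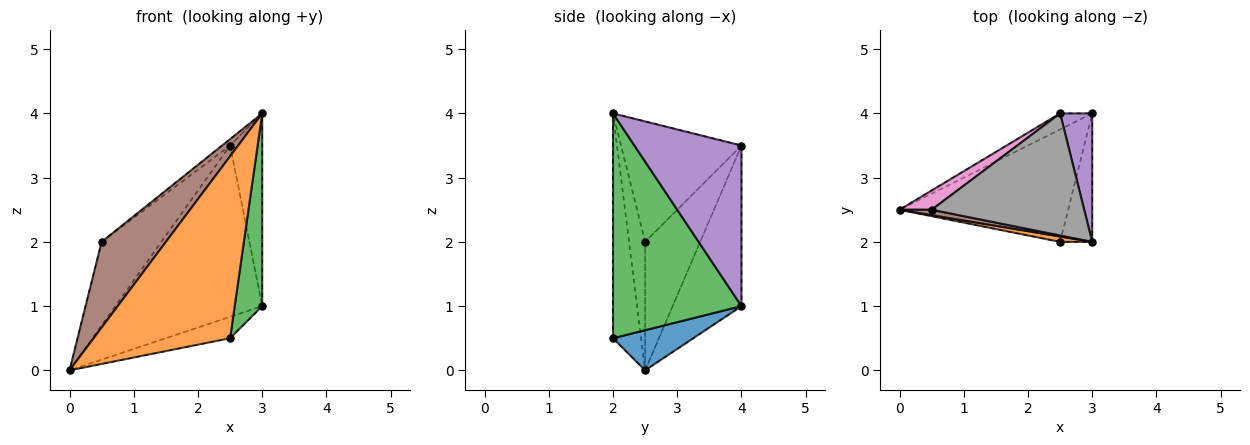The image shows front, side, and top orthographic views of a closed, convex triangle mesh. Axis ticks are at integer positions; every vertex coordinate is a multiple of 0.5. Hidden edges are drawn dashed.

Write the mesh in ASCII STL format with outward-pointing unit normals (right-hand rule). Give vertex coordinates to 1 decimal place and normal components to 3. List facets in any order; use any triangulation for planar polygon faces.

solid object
 facet normal 0.228 0.182 -0.957
  outer loop
   vertex 2.5 2.0 0.5
   vertex 0.0 2.5 0.0
   vertex 3.0 4.0 1.0
  endloop
 endfacet
 facet normal -0.202 -0.979 0.029
  outer loop
   vertex 2.5 2.0 0.5
   vertex 3.0 2.0 4.0
   vertex 0.0 2.5 0.0
  endloop
 endfacet
 facet normal 0.968 -0.208 -0.138
  outer loop
   vertex 2.5 2.0 0.5
   vertex 3.0 4.0 1.0
   vertex 3.0 2.0 4.0
  endloop
 endfacet
 facet normal -0.423 0.902 -0.085
  outer loop
   vertex 2.5 4.0 3.5
   vertex 3.0 4.0 1.0
   vertex 0.0 2.5 0.0
  endloop
 endfacet
 facet normal 0.941 0.282 0.188
  outer loop
   vertex 2.5 4.0 3.5
   vertex 3.0 2.0 4.0
   vertex 3.0 4.0 1.0
  endloop
 endfacet
 facet normal -0.242 -0.968 0.061
  outer loop
   vertex 0.5 2.5 2.0
   vertex 0.0 2.5 0.0
   vertex 3.0 2.0 4.0
  endloop
 endfacet
 facet normal -0.669 0.724 0.167
  outer loop
   vertex 0.5 2.5 2.0
   vertex 2.5 4.0 3.5
   vertex 0.0 2.5 0.0
  endloop
 endfacet
 facet normal -0.619 0.041 0.784
  outer loop
   vertex 0.5 2.5 2.0
   vertex 3.0 2.0 4.0
   vertex 2.5 4.0 3.5
  endloop
 endfacet
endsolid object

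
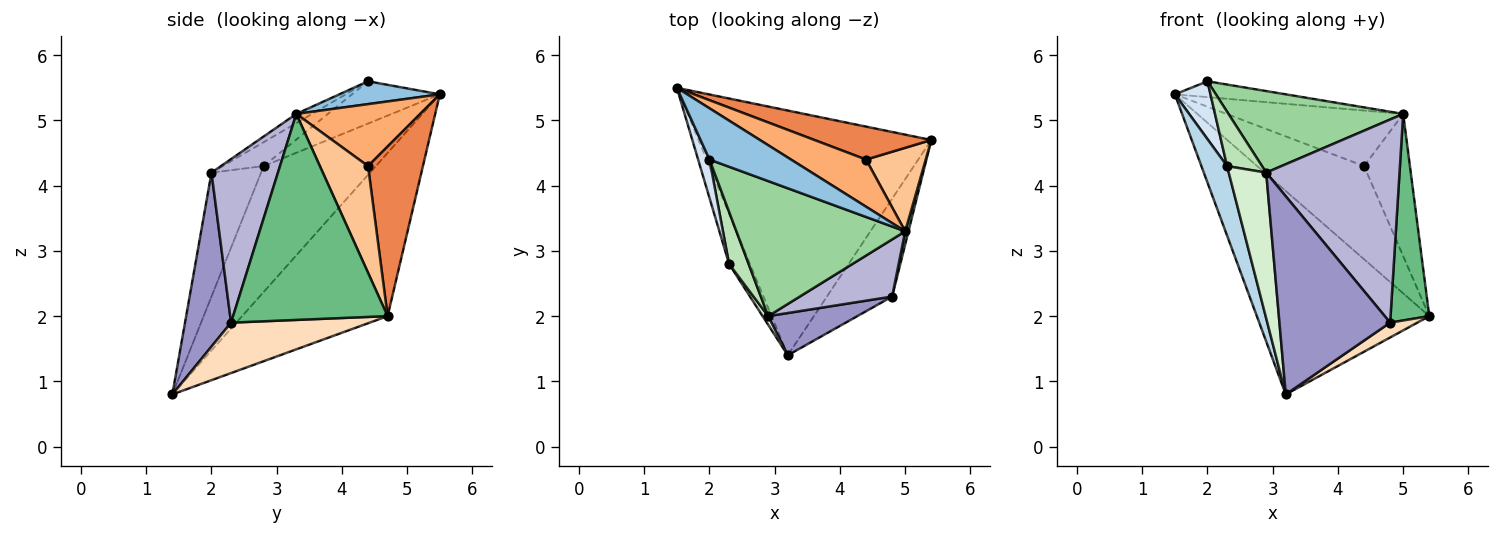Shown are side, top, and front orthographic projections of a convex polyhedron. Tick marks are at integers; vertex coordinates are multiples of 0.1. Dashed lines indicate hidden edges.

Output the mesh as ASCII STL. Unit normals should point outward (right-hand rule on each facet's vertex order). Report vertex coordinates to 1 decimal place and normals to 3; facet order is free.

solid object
 facet normal -0.475 0.563 -0.677
  outer loop
   vertex 3.2 1.4 0.8
   vertex 1.5 5.5 5.4
   vertex 5.4 4.7 2.0
  endloop
 endfacet
 facet normal 0.258 0.285 0.923
  outer loop
   vertex 5.0 3.3 5.1
   vertex 1.5 5.5 5.4
   vertex 2.0 4.4 5.6
  endloop
 endfacet
 facet normal -0.962 -0.220 -0.159
  outer loop
   vertex 2.3 2.8 4.3
   vertex 1.5 5.5 5.4
   vertex 3.2 1.4 0.8
  endloop
 endfacet
 facet normal -0.899 -0.365 0.242
  outer loop
   vertex 2.3 2.8 4.3
   vertex 2.0 4.4 5.6
   vertex 1.5 5.5 5.4
  endloop
 endfacet
 facet normal 0.436 0.849 0.300
  outer loop
   vertex 4.4 4.4 4.3
   vertex 5.4 4.7 2.0
   vertex 1.5 5.5 5.4
  endloop
 endfacet
 facet normal 0.471 0.672 0.571
  outer loop
   vertex 4.4 4.4 4.3
   vertex 1.5 5.5 5.4
   vertex 5.0 3.3 5.1
  endloop
 endfacet
 facet normal 0.671 0.639 0.375
  outer loop
   vertex 4.4 4.4 4.3
   vertex 5.0 3.3 5.1
   vertex 5.4 4.7 2.0
  endloop
 endfacet
 facet normal 0.607 -0.119 -0.786
  outer loop
   vertex 4.8 2.3 1.9
   vertex 3.2 1.4 0.8
   vertex 5.4 4.7 2.0
  endloop
 endfacet
 facet normal 0.970 -0.243 0.015
  outer loop
   vertex 4.8 2.3 1.9
   vertex 5.4 4.7 2.0
   vertex 5.0 3.3 5.1
  endloop
 endfacet
 facet normal -0.047 -0.516 0.855
  outer loop
   vertex 2.9 2.0 4.2
   vertex 5.0 3.3 5.1
   vertex 2.0 4.4 5.6
  endloop
 endfacet
 facet normal -0.646 -0.551 0.529
  outer loop
   vertex 2.9 2.0 4.2
   vertex 2.0 4.4 5.6
   vertex 2.3 2.8 4.3
  endloop
 endfacet
 facet normal -0.797 -0.602 0.036
  outer loop
   vertex 2.9 2.0 4.2
   vertex 2.3 2.8 4.3
   vertex 3.2 1.4 0.8
  endloop
 endfacet
 facet normal 0.377 -0.906 0.193
  outer loop
   vertex 2.9 2.0 4.2
   vertex 3.2 1.4 0.8
   vertex 4.8 2.3 1.9
  endloop
 endfacet
 facet normal 0.433 -0.868 0.244
  outer loop
   vertex 2.9 2.0 4.2
   vertex 4.8 2.3 1.9
   vertex 5.0 3.3 5.1
  endloop
 endfacet
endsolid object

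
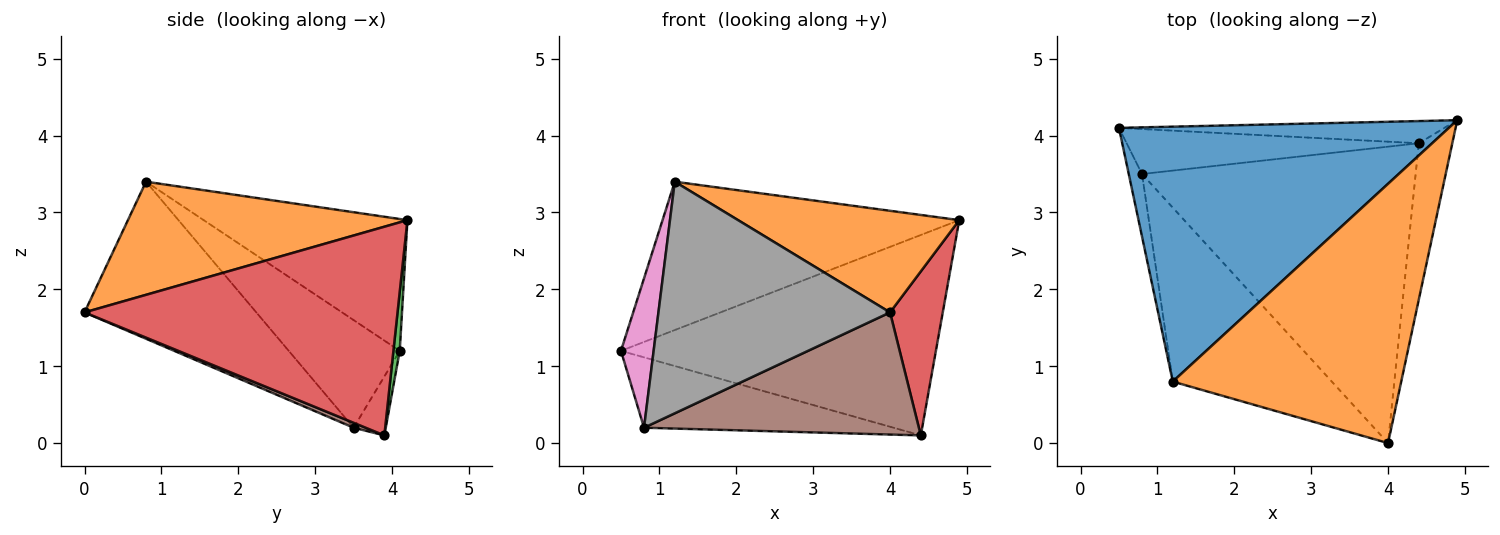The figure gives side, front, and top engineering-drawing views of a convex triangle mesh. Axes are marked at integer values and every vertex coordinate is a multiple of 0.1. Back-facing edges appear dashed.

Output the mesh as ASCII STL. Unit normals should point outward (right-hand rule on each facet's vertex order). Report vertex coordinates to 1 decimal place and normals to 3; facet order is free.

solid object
 facet normal -0.326 0.475 0.817
  outer loop
   vertex 1.2 0.8 3.4
   vertex 4.9 4.2 2.9
   vertex 0.5 4.1 1.2
  endloop
 endfacet
 facet normal 0.419 -0.331 0.846
  outer loop
   vertex 1.2 0.8 3.4
   vertex 4.0 0.0 1.7
   vertex 4.9 4.2 2.9
  endloop
 endfacet
 facet normal 0.020 0.994 -0.110
  outer loop
   vertex 4.4 3.9 0.1
   vertex 0.5 4.1 1.2
   vertex 4.9 4.2 2.9
  endloop
 endfacet
 facet normal 0.974 -0.164 -0.156
  outer loop
   vertex 4.4 3.9 0.1
   vertex 4.9 4.2 2.9
   vertex 4.0 0.0 1.7
  endloop
 endfacet
 facet normal -0.108 0.838 -0.535
  outer loop
   vertex 0.8 3.5 0.2
   vertex 0.5 4.1 1.2
   vertex 4.4 3.9 0.1
  endloop
 endfacet
 facet normal 0.017 -0.381 -0.924
  outer loop
   vertex 0.8 3.5 0.2
   vertex 4.4 3.9 0.1
   vertex 4.0 0.0 1.7
  endloop
 endfacet
 facet normal -0.953 -0.280 -0.118
  outer loop
   vertex 0.8 3.5 0.2
   vertex 1.2 0.8 3.4
   vertex 0.5 4.1 1.2
  endloop
 endfacet
 facet normal -0.510 -0.688 -0.517
  outer loop
   vertex 0.8 3.5 0.2
   vertex 4.0 0.0 1.7
   vertex 1.2 0.8 3.4
  endloop
 endfacet
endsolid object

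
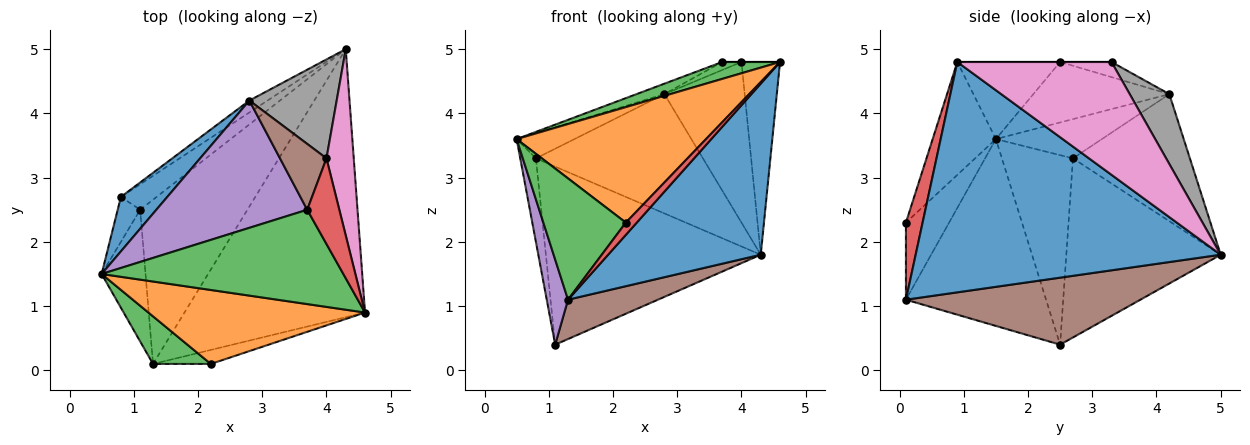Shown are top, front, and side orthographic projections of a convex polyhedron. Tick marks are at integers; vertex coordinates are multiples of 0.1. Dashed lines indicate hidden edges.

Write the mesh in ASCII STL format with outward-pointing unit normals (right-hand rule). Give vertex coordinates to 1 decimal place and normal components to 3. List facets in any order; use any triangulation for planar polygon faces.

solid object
 facet normal 0.732 -0.366 -0.574
  outer loop
   vertex 1.3 0.1 1.1
   vertex 4.3 5.0 1.8
   vertex 4.6 0.9 4.8
  endloop
 endfacet
 facet normal -0.271 -0.811 0.519
  outer loop
   vertex 2.2 0.1 2.3
   vertex 4.6 0.9 4.8
   vertex 0.5 1.5 3.6
  endloop
 endfacet
 facet normal -0.438 -0.837 0.328
  outer loop
   vertex 2.2 0.1 2.3
   vertex 0.5 1.5 3.6
   vertex 1.3 0.1 1.1
  endloop
 endfacet
 facet normal 0.708 -0.465 -0.531
  outer loop
   vertex 2.2 0.1 2.3
   vertex 1.3 0.1 1.1
   vertex 4.6 0.9 4.8
  endloop
 endfacet
 facet normal -0.963 -0.146 -0.226
  outer loop
   vertex 1.1 2.5 0.4
   vertex 1.3 0.1 1.1
   vertex 0.5 1.5 3.6
  endloop
 endfacet
 facet normal 0.519 -0.199 -0.831
  outer loop
   vertex 1.1 2.5 0.4
   vertex 4.3 5.0 1.8
   vertex 1.3 0.1 1.1
  endloop
 endfacet
 facet normal 0.945 0.236 0.228
  outer loop
   vertex 4.0 3.3 4.8
   vertex 4.6 0.9 4.8
   vertex 4.3 5.0 1.8
  endloop
 endfacet
 facet normal 0.387 0.785 0.484
  outer loop
   vertex 4.0 3.3 4.8
   vertex 4.3 5.0 1.8
   vertex 2.8 4.2 4.3
  endloop
 endfacet
 facet normal -0.572 0.816 -0.082
  outer loop
   vertex 0.8 2.7 3.3
   vertex 2.8 4.2 4.3
   vertex 4.3 5.0 1.8
  endloop
 endfacet
 facet normal -0.580 0.807 -0.116
  outer loop
   vertex 0.8 2.7 3.3
   vertex 4.3 5.0 1.8
   vertex 1.1 2.5 0.4
  endloop
 endfacet
 facet normal -0.609 0.332 0.720
  outer loop
   vertex 0.8 2.7 3.3
   vertex 0.5 1.5 3.6
   vertex 2.8 4.2 4.3
  endloop
 endfacet
 facet normal -0.970 0.214 -0.115
  outer loop
   vertex 0.8 2.7 3.3
   vertex 1.1 2.5 0.4
   vertex 0.5 1.5 3.6
  endloop
 endfacet
 facet normal -0.300 -0.168 0.939
  outer loop
   vertex 3.7 2.5 4.8
   vertex 0.5 1.5 3.6
   vertex 4.6 0.9 4.8
  endloop
 endfacet
 facet normal 0.000 0.000 1.000
  outer loop
   vertex 3.7 2.5 4.8
   vertex 4.6 0.9 4.8
   vertex 4.0 3.3 4.8
  endloop
 endfacet
 facet normal -0.371 0.076 0.926
  outer loop
   vertex 3.7 2.5 4.8
   vertex 2.8 4.2 4.3
   vertex 0.5 1.5 3.6
  endloop
 endfacet
 facet normal -0.307 0.115 0.945
  outer loop
   vertex 3.7 2.5 4.8
   vertex 4.0 3.3 4.8
   vertex 2.8 4.2 4.3
  endloop
 endfacet
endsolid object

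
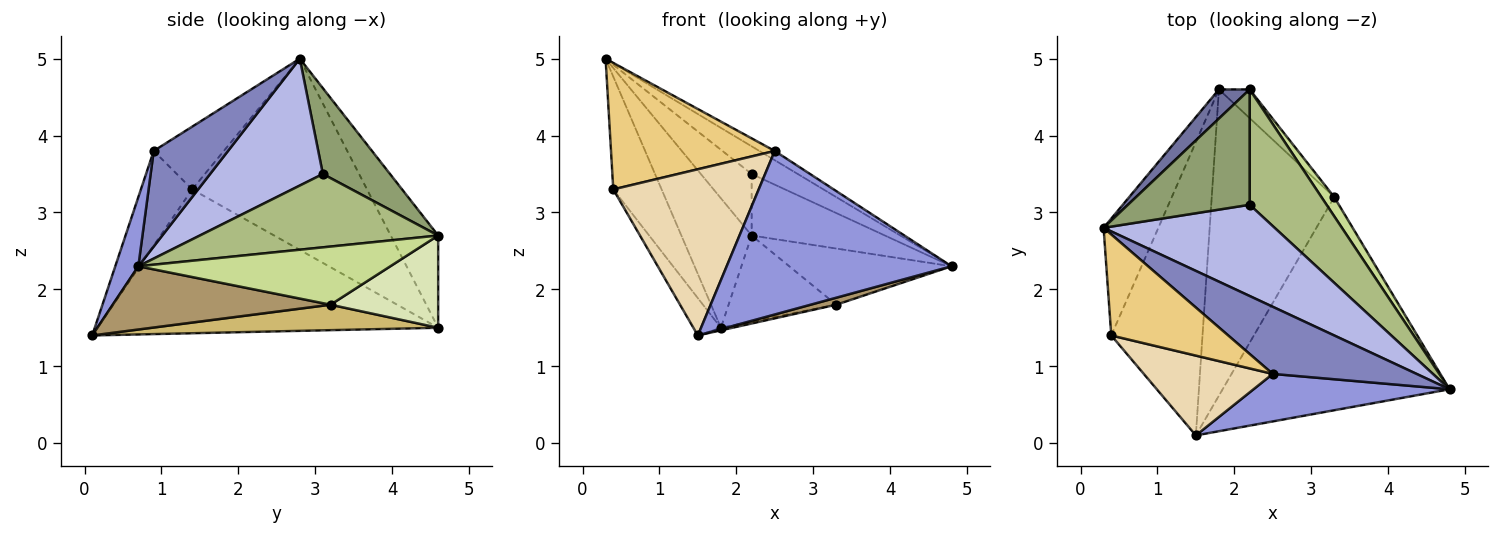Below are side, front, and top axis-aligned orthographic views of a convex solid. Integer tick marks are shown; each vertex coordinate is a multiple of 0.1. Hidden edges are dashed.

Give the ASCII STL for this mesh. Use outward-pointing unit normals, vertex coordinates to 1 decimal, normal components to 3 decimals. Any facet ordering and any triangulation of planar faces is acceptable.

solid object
 facet normal -0.550 0.815 0.183
  outer loop
   vertex 2.2 4.6 2.7
   vertex 1.8 4.6 1.5
   vertex 0.3 2.8 5.0
  endloop
 endfacet
 facet normal 0.550 0.114 0.828
  outer loop
   vertex 2.5 0.9 3.8
   vertex 4.8 0.7 2.3
   vertex 0.3 2.8 5.0
  endloop
 endfacet
 facet normal 0.098 -0.956 0.278
  outer loop
   vertex 2.5 0.9 3.8
   vertex 1.5 0.1 1.4
   vertex 4.8 0.7 2.3
  endloop
 endfacet
 facet normal 0.579 0.237 0.780
  outer loop
   vertex 2.2 3.1 3.5
   vertex 0.3 2.8 5.0
   vertex 4.8 0.7 2.3
  endloop
 endfacet
 facet normal 0.528 0.400 0.749
  outer loop
   vertex 2.2 3.1 3.5
   vertex 2.2 4.6 2.7
   vertex 0.3 2.8 5.0
  endloop
 endfacet
 facet normal 0.644 0.360 0.675
  outer loop
   vertex 2.2 3.1 3.5
   vertex 4.8 0.7 2.3
   vertex 2.2 4.6 2.7
  endloop
 endfacet
 facet normal 0.827 0.532 0.182
  outer loop
   vertex 3.3 3.2 1.8
   vertex 2.2 4.6 2.7
   vertex 4.8 0.7 2.3
  endloop
 endfacet
 facet normal 0.688 0.688 -0.229
  outer loop
   vertex 3.3 3.2 1.8
   vertex 1.8 4.6 1.5
   vertex 2.2 4.6 2.7
  endloop
 endfacet
 facet normal 0.268 -0.032 -0.963
  outer loop
   vertex 3.3 3.2 1.8
   vertex 4.8 0.7 2.3
   vertex 1.5 0.1 1.4
  endloop
 endfacet
 facet normal 0.203 0.008 -0.979
  outer loop
   vertex 3.3 3.2 1.8
   vertex 1.5 0.1 1.4
   vertex 1.8 4.6 1.5
  endloop
 endfacet
 facet normal -0.317 -0.741 0.592
  outer loop
   vertex 0.4 1.4 3.3
   vertex 2.5 0.9 3.8
   vertex 0.3 2.8 5.0
  endloop
 endfacet
 facet normal -0.303 -0.859 0.413
  outer loop
   vertex 0.4 1.4 3.3
   vertex 1.5 0.1 1.4
   vertex 2.5 0.9 3.8
  endloop
 endfacet
 facet normal -0.929 0.257 -0.266
  outer loop
   vertex 0.4 1.4 3.3
   vertex 0.3 2.8 5.0
   vertex 1.8 4.6 1.5
  endloop
 endfacet
 facet normal -0.843 0.068 -0.534
  outer loop
   vertex 0.4 1.4 3.3
   vertex 1.8 4.6 1.5
   vertex 1.5 0.1 1.4
  endloop
 endfacet
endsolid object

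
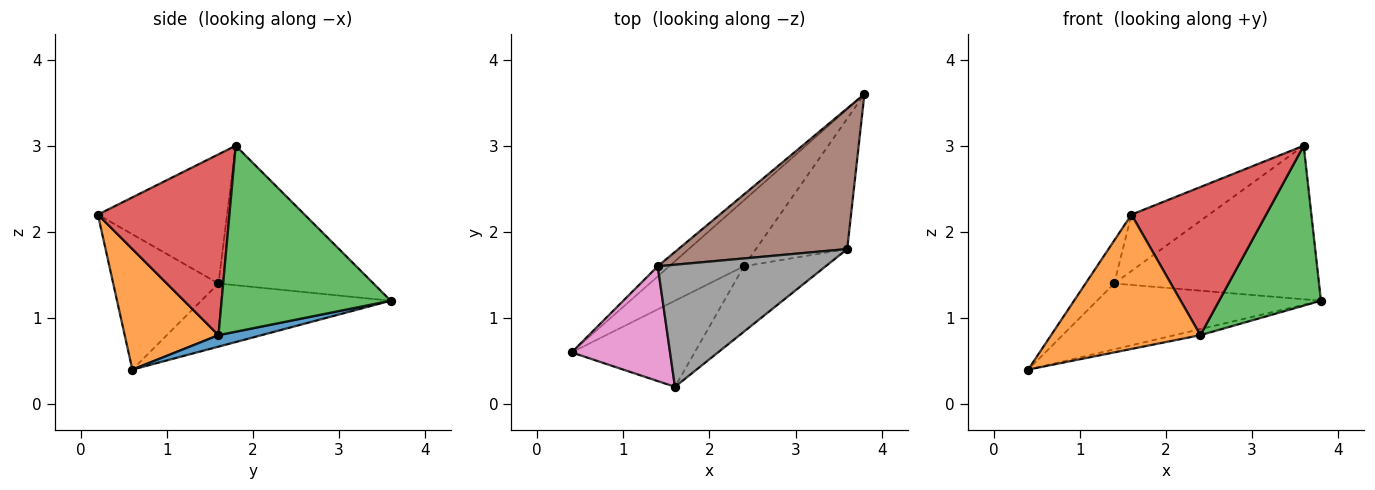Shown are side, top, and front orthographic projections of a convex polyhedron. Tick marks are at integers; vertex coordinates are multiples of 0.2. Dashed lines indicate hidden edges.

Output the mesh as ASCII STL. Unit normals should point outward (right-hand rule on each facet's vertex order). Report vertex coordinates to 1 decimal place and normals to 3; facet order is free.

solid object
 facet normal 0.151 0.091 -0.984
  outer loop
   vertex 2.4 1.6 0.8
   vertex 0.4 0.6 0.4
   vertex 3.8 3.6 1.2
  endloop
 endfacet
 facet normal 0.468 -0.744 -0.477
  outer loop
   vertex 2.4 1.6 0.8
   vertex 1.6 0.2 2.2
   vertex 0.4 0.6 0.4
  endloop
 endfacet
 facet normal 0.790 -0.475 -0.388
  outer loop
   vertex 2.4 1.6 0.8
   vertex 3.8 3.6 1.2
   vertex 3.6 1.8 3.0
  endloop
 endfacet
 facet normal 0.666 -0.682 -0.301
  outer loop
   vertex 2.4 1.6 0.8
   vertex 3.6 1.8 3.0
   vertex 1.6 0.2 2.2
  endloop
 endfacet
 facet normal -0.642 0.758 -0.117
  outer loop
   vertex 1.4 1.6 1.4
   vertex 3.8 3.6 1.2
   vertex 0.4 0.6 0.4
  endloop
 endfacet
 facet normal -0.487 0.644 0.590
  outer loop
   vertex 1.4 1.6 1.4
   vertex 3.6 1.8 3.0
   vertex 3.8 3.6 1.2
  endloop
 endfacet
 facet normal -0.790 0.215 0.574
  outer loop
   vertex 1.4 1.6 1.4
   vertex 0.4 0.6 0.4
   vertex 1.6 0.2 2.2
  endloop
 endfacet
 facet normal -0.573 0.344 0.744
  outer loop
   vertex 1.4 1.6 1.4
   vertex 1.6 0.2 2.2
   vertex 3.6 1.8 3.0
  endloop
 endfacet
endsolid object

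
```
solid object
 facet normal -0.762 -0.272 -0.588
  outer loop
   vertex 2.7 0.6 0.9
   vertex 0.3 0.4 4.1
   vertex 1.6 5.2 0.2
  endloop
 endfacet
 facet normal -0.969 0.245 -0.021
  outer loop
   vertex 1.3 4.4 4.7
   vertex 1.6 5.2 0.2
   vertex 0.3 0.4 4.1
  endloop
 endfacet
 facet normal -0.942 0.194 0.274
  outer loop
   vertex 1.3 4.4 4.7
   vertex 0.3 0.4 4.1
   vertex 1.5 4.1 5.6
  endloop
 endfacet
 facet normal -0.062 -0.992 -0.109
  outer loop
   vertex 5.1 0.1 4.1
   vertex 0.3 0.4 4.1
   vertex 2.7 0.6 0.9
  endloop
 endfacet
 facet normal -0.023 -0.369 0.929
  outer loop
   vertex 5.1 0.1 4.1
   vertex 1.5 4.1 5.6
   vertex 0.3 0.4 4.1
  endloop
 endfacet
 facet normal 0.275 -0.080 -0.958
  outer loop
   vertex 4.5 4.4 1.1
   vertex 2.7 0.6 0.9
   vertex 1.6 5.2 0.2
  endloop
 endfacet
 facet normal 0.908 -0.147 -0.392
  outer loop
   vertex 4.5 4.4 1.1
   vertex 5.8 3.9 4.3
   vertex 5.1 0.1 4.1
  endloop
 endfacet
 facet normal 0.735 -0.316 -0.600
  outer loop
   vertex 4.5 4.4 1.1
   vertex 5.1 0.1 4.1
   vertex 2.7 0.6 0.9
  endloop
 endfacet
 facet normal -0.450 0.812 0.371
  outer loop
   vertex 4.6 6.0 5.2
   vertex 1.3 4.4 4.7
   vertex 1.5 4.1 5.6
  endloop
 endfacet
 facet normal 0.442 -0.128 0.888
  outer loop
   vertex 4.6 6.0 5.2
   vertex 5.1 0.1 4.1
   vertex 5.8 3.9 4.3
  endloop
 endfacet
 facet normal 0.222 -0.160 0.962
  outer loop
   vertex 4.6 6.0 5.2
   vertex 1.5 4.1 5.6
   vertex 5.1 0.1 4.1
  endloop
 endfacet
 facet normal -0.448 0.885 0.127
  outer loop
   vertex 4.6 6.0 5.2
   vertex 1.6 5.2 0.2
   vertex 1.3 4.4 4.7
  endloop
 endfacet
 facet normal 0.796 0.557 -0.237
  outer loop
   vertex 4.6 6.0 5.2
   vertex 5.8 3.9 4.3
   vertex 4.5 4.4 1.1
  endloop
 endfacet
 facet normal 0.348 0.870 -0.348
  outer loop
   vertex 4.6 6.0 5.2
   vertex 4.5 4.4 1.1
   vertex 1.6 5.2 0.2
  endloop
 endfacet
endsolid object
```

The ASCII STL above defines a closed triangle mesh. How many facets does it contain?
14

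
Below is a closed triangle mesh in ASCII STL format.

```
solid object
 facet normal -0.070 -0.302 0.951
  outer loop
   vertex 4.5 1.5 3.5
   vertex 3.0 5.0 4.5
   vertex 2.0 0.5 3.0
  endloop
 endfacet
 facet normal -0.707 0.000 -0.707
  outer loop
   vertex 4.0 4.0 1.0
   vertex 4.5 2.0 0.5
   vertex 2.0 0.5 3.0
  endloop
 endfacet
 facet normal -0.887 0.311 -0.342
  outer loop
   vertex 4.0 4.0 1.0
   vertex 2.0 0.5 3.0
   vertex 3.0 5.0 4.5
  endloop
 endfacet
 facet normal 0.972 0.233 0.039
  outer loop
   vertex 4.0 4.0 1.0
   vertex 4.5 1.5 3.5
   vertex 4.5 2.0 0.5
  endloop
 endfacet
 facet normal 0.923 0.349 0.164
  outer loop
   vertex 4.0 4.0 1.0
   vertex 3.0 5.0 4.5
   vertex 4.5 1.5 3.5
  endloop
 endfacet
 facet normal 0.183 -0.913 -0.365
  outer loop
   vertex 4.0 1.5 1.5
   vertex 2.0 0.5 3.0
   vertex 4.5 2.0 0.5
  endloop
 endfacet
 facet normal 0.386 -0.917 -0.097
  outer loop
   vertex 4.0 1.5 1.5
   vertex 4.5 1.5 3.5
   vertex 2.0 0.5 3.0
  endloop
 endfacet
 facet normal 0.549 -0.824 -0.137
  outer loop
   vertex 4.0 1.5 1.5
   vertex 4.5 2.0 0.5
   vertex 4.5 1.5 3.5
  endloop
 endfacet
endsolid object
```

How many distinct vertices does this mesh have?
6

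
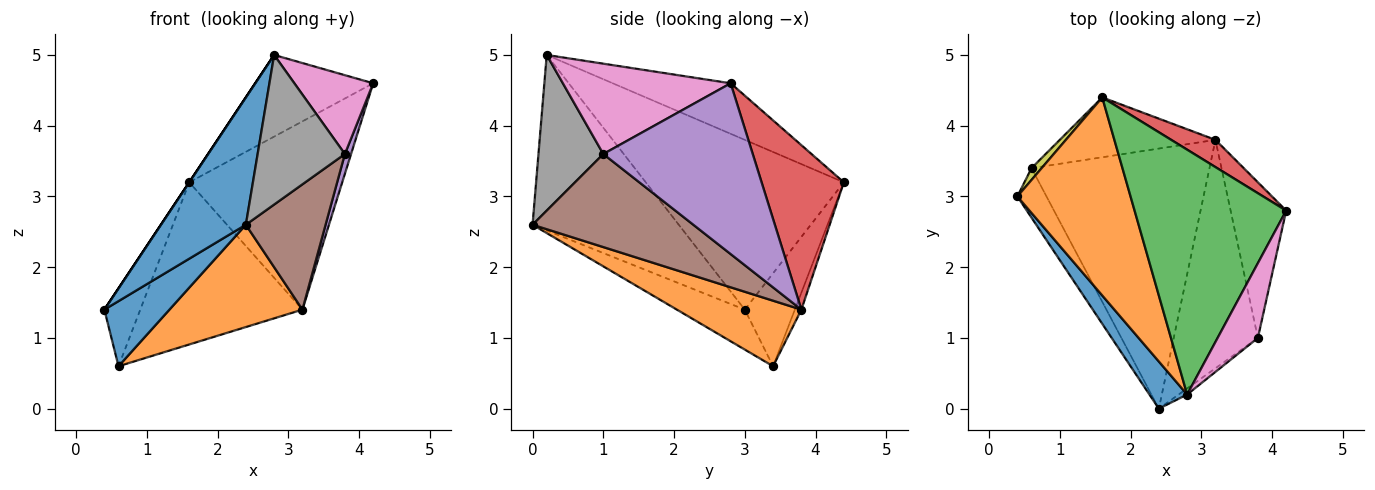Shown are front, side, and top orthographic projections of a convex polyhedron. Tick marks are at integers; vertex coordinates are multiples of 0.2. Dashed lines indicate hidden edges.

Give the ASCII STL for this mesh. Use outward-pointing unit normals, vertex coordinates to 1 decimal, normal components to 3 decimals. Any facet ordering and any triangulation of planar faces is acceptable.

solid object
 facet normal -0.850 -0.494 0.183
  outer loop
   vertex 2.8 0.2 5.0
   vertex 0.4 3.0 1.4
   vertex 2.4 0.0 2.6
  endloop
 endfacet
 facet normal -0.832 0.000 0.555
  outer loop
   vertex 1.6 4.4 3.2
   vertex 0.4 3.0 1.4
   vertex 2.8 0.2 5.0
  endloop
 endfacet
 facet normal -0.302 0.302 0.905
  outer loop
   vertex 1.6 4.4 3.2
   vertex 2.8 0.2 5.0
   vertex 4.2 2.8 4.6
  endloop
 endfacet
 facet normal 0.470 0.874 0.126
  outer loop
   vertex 1.6 4.4 3.2
   vertex 4.2 2.8 4.6
   vertex 3.2 3.8 1.4
  endloop
 endfacet
 facet normal 0.950 -0.039 -0.309
  outer loop
   vertex 3.8 1.0 3.6
   vertex 3.2 3.8 1.4
   vertex 4.2 2.8 4.6
  endloop
 endfacet
 facet normal 0.696 -0.345 -0.629
  outer loop
   vertex 3.8 1.0 3.6
   vertex 2.4 0.0 2.6
   vertex 3.2 3.8 1.4
  endloop
 endfacet
 facet normal 0.839 -0.394 0.374
  outer loop
   vertex 3.8 1.0 3.6
   vertex 4.2 2.8 4.6
   vertex 2.8 0.2 5.0
  endloop
 endfacet
 facet normal 0.596 -0.802 -0.033
  outer loop
   vertex 3.8 1.0 3.6
   vertex 2.8 0.2 5.0
   vertex 2.4 0.0 2.6
  endloop
 endfacet
 facet normal -0.809 0.581 0.088
  outer loop
   vertex 0.6 3.4 0.6
   vertex 0.4 3.0 1.4
   vertex 1.6 4.4 3.2
  endloop
 endfacet
 facet normal -0.038 0.937 -0.346
  outer loop
   vertex 0.6 3.4 0.6
   vertex 1.6 4.4 3.2
   vertex 3.2 3.8 1.4
  endloop
 endfacet
 facet normal -0.639 -0.612 -0.466
  outer loop
   vertex 0.6 3.4 0.6
   vertex 2.4 0.0 2.6
   vertex 0.4 3.0 1.4
  endloop
 endfacet
 facet normal 0.324 -0.346 -0.880
  outer loop
   vertex 0.6 3.4 0.6
   vertex 3.2 3.8 1.4
   vertex 2.4 0.0 2.6
  endloop
 endfacet
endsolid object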